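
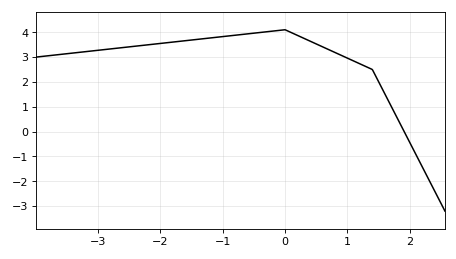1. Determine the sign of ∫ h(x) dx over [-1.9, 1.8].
positive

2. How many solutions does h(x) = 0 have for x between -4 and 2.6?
1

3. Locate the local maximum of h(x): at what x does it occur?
0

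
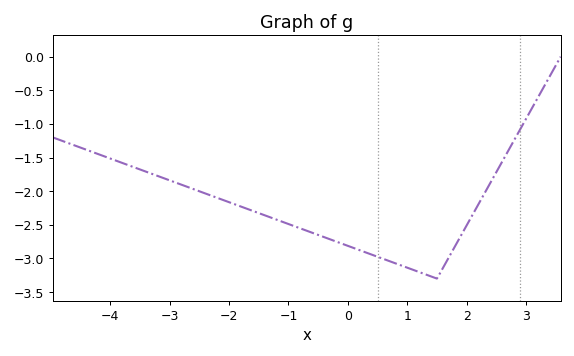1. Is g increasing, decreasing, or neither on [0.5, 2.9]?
neither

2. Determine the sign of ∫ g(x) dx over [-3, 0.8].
negative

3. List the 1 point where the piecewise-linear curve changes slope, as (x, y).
(1.5, -3.3)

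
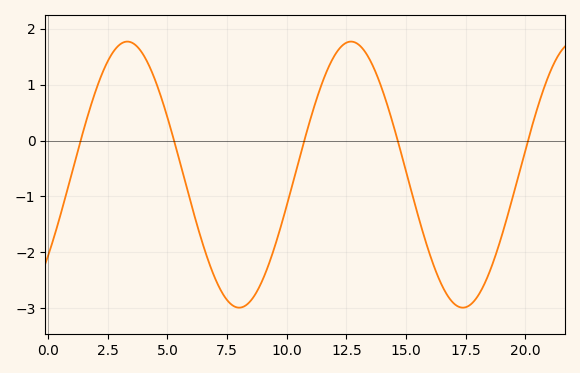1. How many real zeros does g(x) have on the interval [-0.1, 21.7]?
5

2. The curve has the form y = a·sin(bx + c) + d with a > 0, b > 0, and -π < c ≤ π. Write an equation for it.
y = 2.38sin(0.67x - 0.65) - 0.61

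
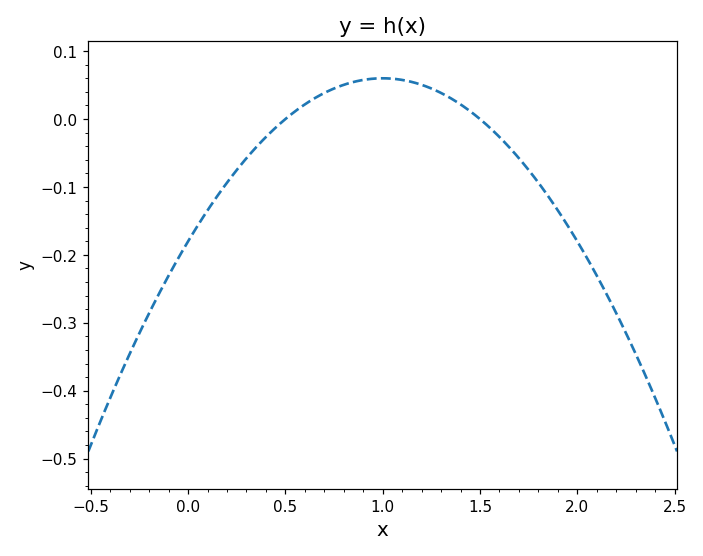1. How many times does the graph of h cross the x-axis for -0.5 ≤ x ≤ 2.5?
2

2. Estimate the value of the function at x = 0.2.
-0.094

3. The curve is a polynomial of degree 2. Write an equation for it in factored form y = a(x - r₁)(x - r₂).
y = -0.24(x - 0.5)(x - 1.5)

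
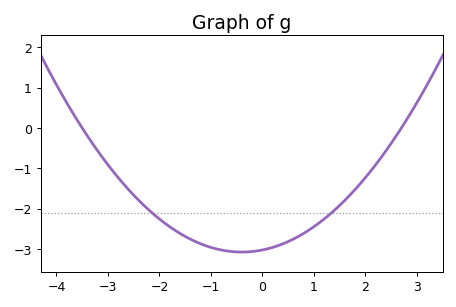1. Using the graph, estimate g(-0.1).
-3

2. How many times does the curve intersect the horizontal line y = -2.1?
2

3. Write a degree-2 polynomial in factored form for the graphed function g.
y = 0.32(x + 3.5)(x - 2.7)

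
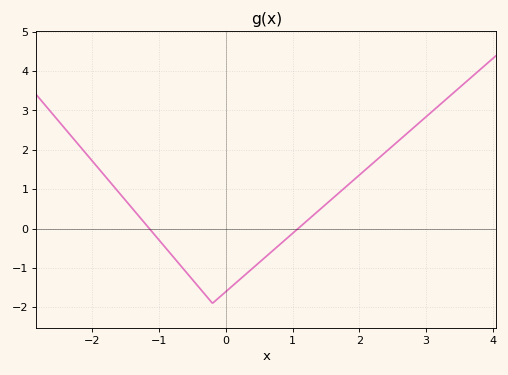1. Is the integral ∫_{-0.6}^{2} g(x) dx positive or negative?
negative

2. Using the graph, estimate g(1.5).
0.616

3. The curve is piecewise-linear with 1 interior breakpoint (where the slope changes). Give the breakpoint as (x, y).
(-0.2, -1.9)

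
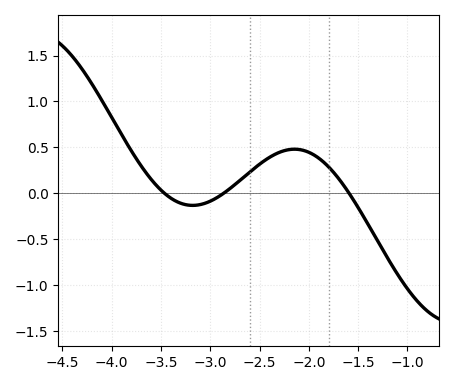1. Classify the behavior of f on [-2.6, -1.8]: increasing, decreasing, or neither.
neither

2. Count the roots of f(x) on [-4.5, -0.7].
3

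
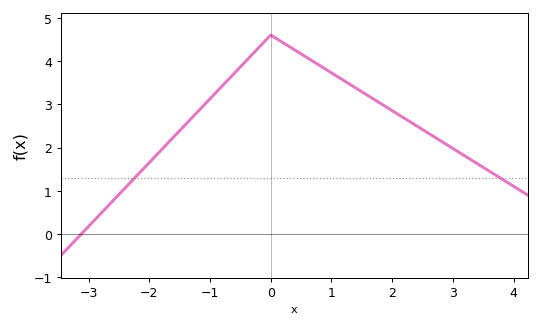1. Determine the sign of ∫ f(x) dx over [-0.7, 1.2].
positive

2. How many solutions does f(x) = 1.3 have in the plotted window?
2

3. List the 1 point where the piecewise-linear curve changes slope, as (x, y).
(0, 4.6)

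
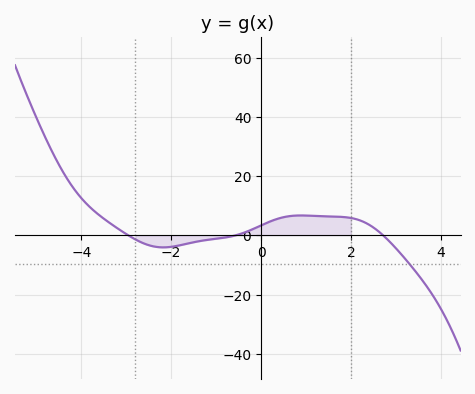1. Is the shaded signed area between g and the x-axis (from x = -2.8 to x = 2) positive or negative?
positive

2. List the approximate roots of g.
-2.96, -0.565, 2.72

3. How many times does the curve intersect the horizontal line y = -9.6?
1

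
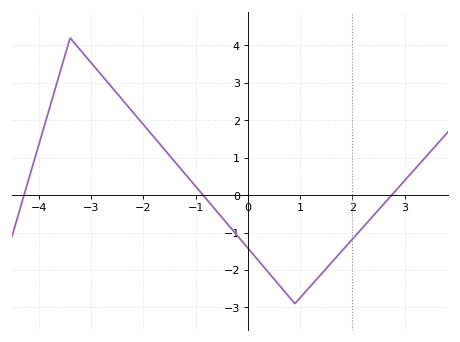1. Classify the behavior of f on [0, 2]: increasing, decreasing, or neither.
neither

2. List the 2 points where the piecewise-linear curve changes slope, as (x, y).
(-3.4, 4.2); (0.9, -2.9)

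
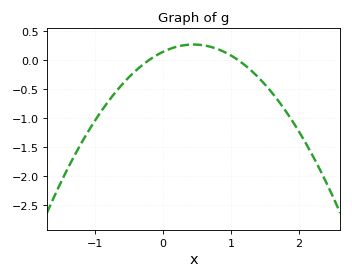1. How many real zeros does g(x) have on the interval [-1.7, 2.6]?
2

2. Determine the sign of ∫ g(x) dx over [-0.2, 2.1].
negative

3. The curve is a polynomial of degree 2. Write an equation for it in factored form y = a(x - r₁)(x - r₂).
y = -0.62(x + 0.2)(x - 1.1)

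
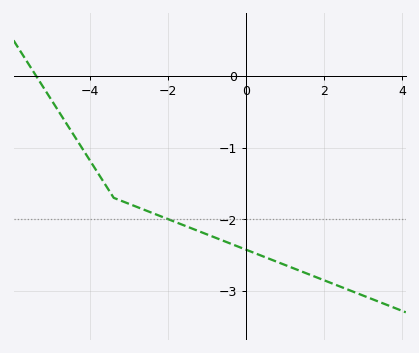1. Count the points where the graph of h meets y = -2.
1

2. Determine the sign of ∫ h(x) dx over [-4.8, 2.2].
negative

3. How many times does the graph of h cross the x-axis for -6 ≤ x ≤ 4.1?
1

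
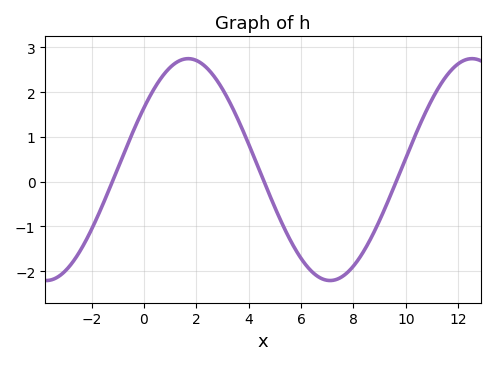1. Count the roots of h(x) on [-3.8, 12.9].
3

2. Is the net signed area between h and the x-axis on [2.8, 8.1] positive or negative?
negative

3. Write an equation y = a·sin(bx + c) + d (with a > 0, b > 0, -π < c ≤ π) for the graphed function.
y = 2.48sin(0.58x + 0.59) + 0.27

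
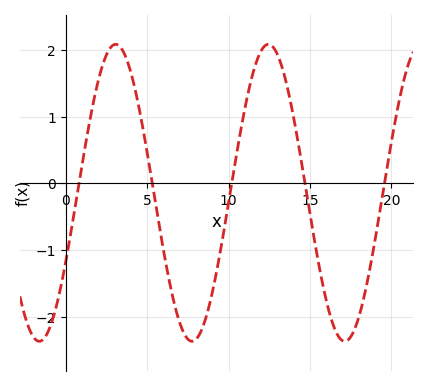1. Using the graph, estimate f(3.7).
1.9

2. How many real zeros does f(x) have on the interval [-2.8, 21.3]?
5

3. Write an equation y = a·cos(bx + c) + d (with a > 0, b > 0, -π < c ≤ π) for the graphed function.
y = 2.23cos(0.67x - 2.1) - 0.14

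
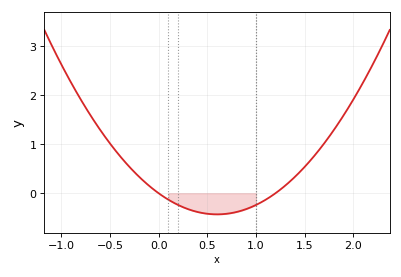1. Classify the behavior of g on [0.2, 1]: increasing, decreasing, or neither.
neither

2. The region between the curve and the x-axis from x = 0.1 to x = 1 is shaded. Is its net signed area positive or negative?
negative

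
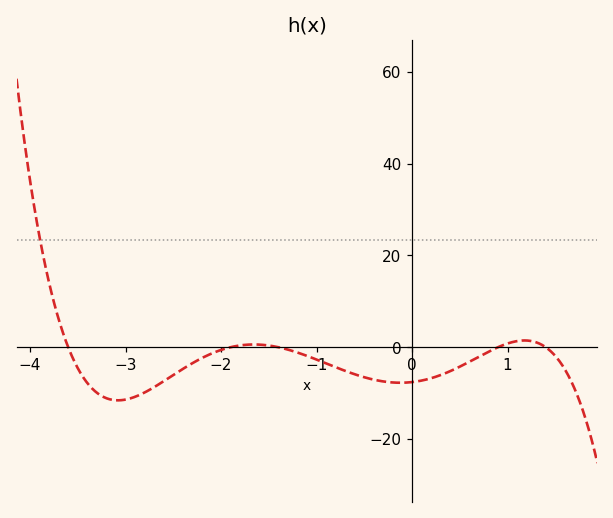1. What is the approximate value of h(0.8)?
0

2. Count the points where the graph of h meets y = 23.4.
1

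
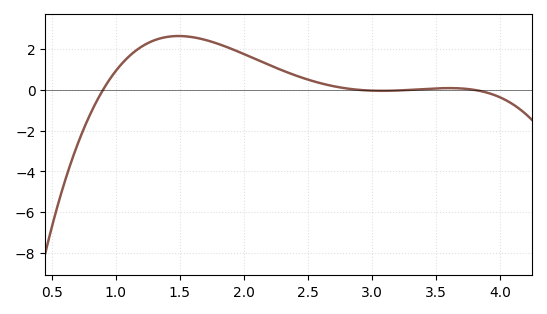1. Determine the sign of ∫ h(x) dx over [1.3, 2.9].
positive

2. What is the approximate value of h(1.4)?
2.6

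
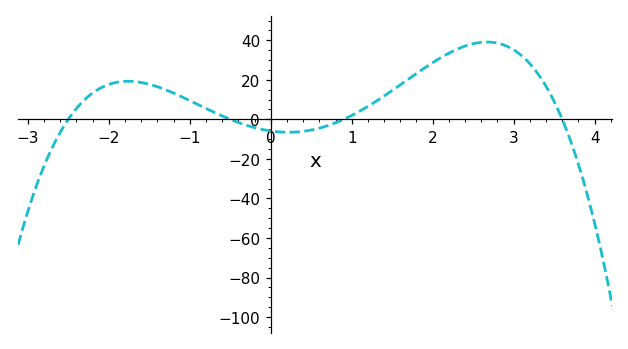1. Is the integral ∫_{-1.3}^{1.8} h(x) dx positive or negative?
positive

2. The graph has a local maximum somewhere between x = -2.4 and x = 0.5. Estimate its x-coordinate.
-1.76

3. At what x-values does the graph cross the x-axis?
-2.5, -0.5, 0.9, 3.6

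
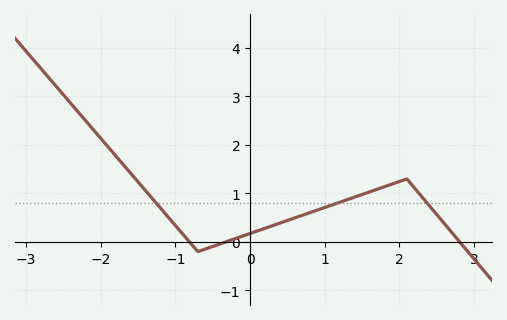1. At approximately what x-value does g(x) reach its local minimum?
-0.7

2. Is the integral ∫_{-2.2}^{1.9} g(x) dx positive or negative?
positive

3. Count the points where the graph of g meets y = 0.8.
3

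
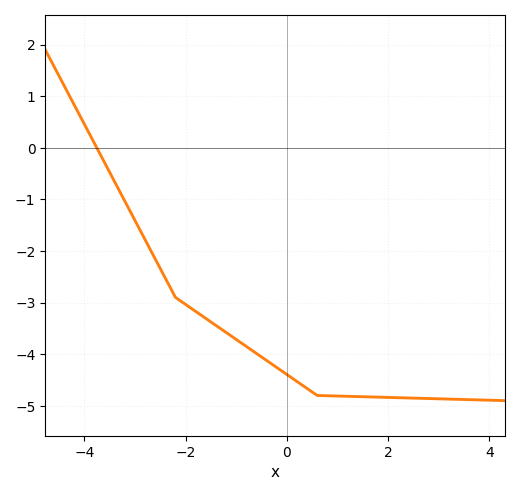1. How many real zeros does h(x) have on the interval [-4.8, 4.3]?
1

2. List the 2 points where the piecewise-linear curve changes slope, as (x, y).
(-2.2, -2.9); (0.6, -4.8)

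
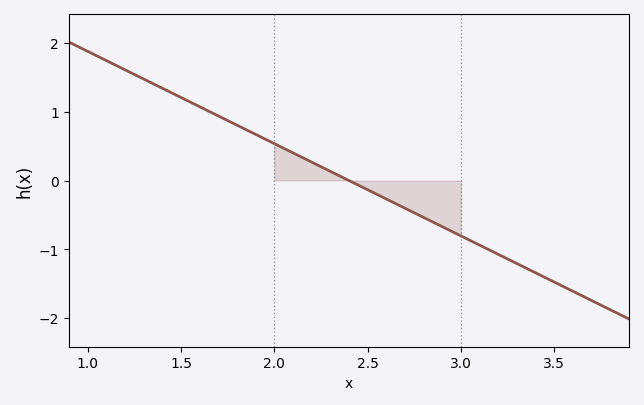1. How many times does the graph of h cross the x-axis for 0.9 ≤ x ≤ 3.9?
1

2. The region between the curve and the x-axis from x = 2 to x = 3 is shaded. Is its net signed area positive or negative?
negative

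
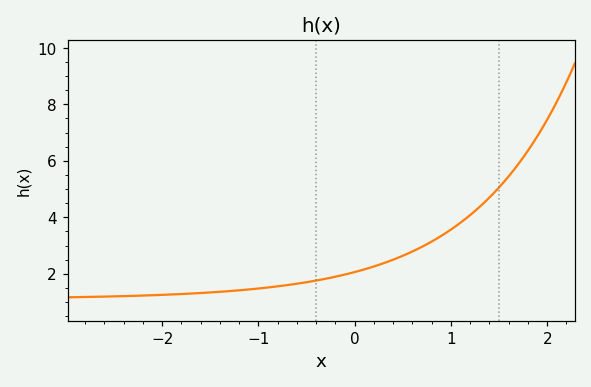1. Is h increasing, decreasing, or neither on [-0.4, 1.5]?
increasing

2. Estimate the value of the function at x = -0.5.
1.7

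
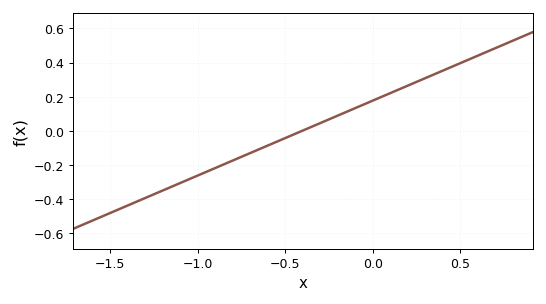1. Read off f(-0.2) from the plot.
0.08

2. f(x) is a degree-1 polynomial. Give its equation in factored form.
y = 0.44(x + 0.4)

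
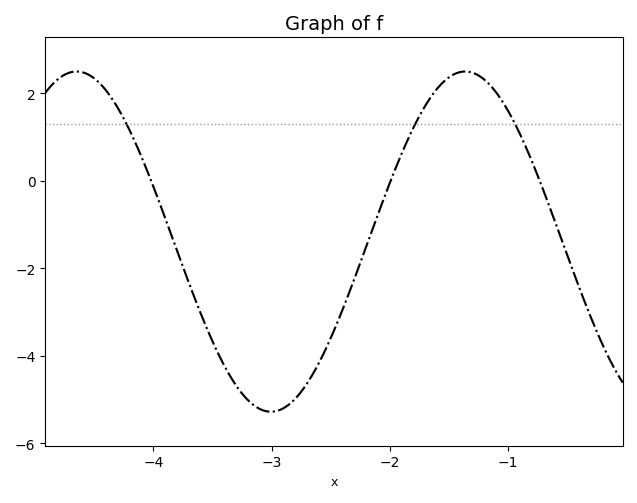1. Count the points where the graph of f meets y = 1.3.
3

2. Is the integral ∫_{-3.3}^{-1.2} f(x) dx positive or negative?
negative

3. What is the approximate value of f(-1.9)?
0.6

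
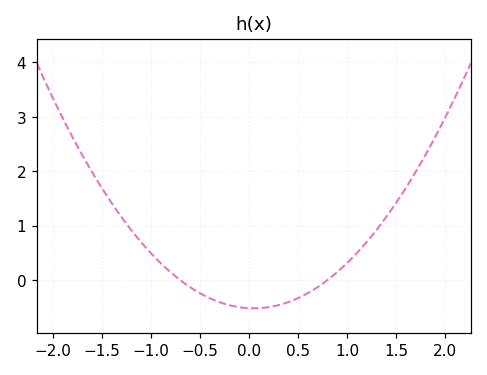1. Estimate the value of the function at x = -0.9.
0.313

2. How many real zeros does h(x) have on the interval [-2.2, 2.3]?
2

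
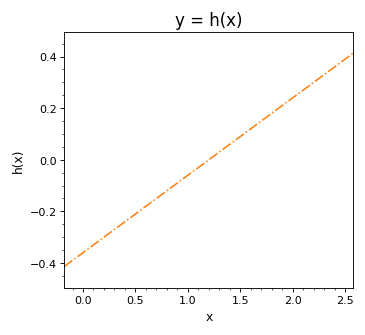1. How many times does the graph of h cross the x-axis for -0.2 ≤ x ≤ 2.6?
1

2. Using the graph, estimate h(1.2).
0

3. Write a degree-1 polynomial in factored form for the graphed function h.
y = 0.3(x - 1.2)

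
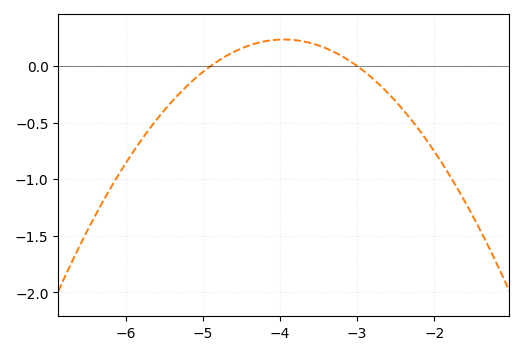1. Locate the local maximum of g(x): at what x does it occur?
-3.95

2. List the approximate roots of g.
-4.9, -3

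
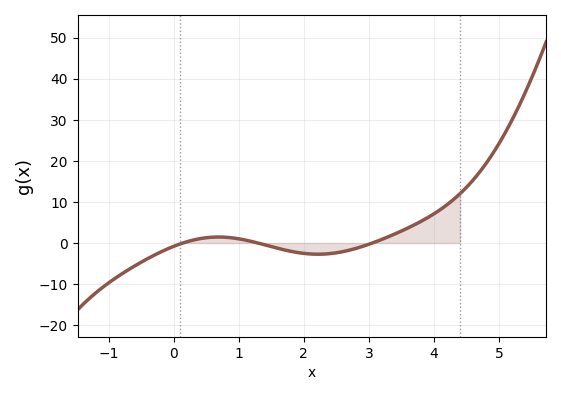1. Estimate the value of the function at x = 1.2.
0.365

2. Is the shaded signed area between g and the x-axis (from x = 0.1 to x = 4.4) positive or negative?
positive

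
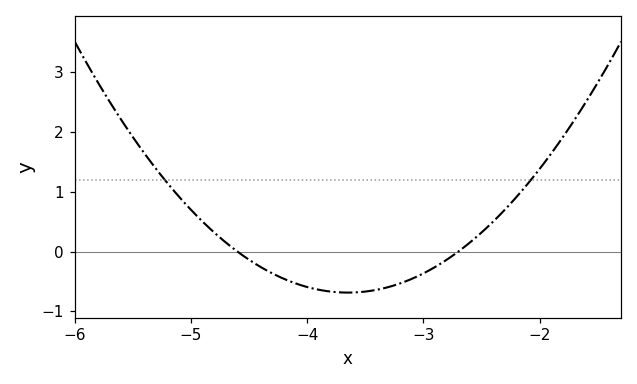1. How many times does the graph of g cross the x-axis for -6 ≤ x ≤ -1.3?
2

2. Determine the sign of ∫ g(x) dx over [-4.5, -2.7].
negative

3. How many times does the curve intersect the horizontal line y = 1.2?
2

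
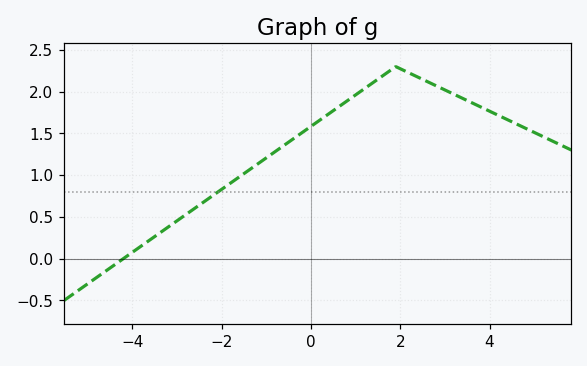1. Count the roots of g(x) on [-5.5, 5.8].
1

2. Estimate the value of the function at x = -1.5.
1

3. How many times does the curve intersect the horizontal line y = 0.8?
1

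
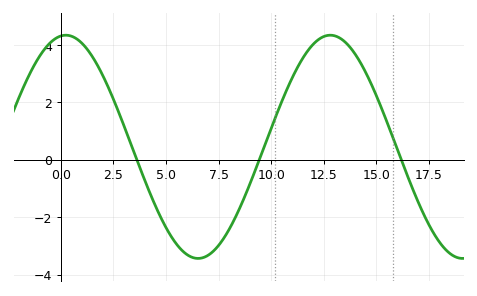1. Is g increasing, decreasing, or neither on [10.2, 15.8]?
neither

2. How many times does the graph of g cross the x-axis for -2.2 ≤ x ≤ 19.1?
3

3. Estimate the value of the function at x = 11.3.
3.2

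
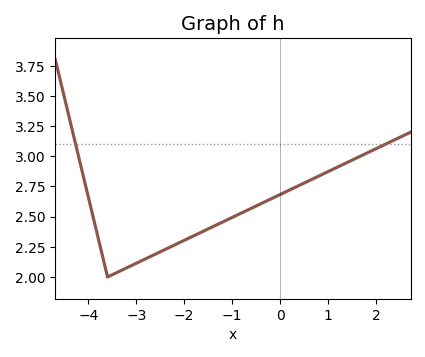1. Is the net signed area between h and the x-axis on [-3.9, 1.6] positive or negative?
positive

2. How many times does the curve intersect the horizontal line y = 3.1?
2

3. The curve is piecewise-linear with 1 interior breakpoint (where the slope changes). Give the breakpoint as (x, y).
(-3.6, 2)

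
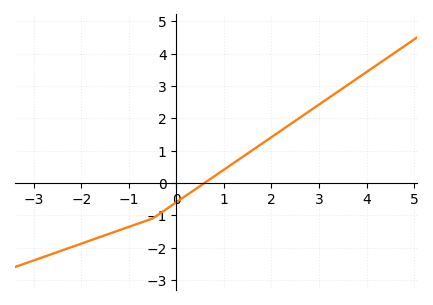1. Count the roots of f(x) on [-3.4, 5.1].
1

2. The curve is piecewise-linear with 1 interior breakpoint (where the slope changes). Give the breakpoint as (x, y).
(-0.5, -1.1)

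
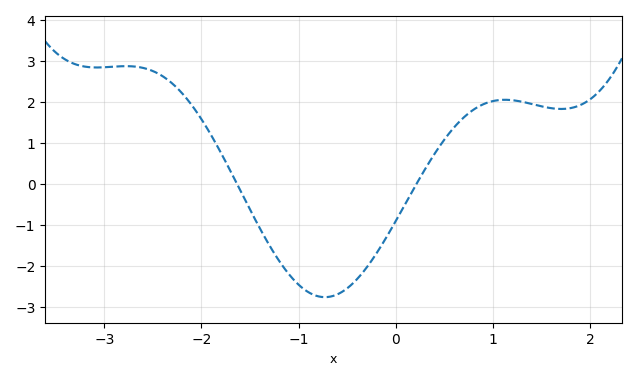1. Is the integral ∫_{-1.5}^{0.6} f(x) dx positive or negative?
negative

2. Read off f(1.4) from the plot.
1.9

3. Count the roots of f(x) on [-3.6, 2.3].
2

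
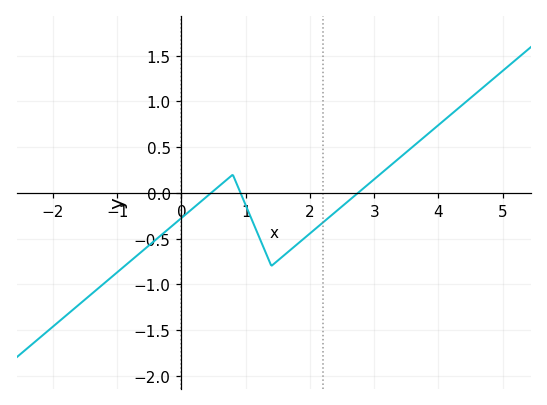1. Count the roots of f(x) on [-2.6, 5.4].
3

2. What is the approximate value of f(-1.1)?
-0.95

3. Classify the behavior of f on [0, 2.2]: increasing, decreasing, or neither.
neither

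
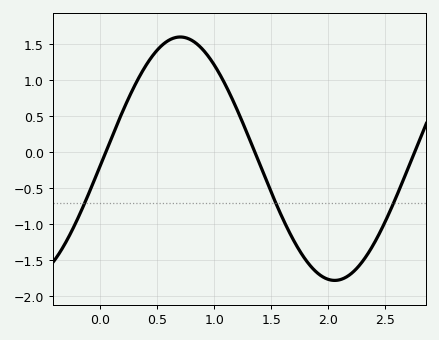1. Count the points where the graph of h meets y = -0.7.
3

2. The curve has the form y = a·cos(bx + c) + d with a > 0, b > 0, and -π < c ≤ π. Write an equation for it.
y = 1.69cos(2.32x - 1.63) - 0.09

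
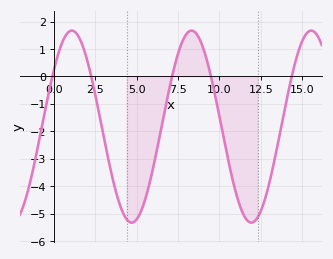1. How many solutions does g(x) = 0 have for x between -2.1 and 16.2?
5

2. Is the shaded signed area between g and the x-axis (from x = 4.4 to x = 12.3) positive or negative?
negative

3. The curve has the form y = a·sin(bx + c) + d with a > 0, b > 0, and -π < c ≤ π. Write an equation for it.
y = 3.5sin(0.87x + 0.622) - 1.83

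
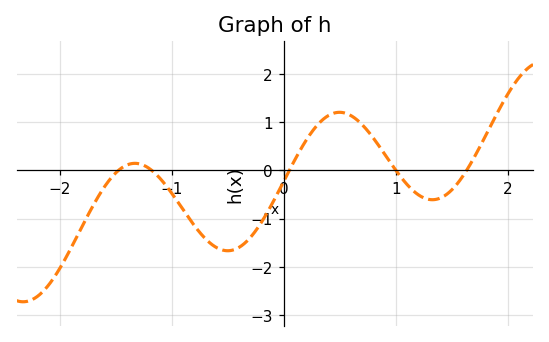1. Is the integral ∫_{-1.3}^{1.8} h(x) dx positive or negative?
negative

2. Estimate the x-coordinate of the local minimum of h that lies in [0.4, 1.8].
1.33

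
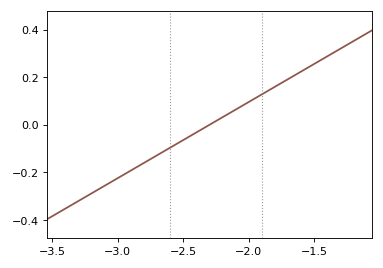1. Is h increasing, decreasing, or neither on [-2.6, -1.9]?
increasing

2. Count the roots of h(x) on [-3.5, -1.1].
1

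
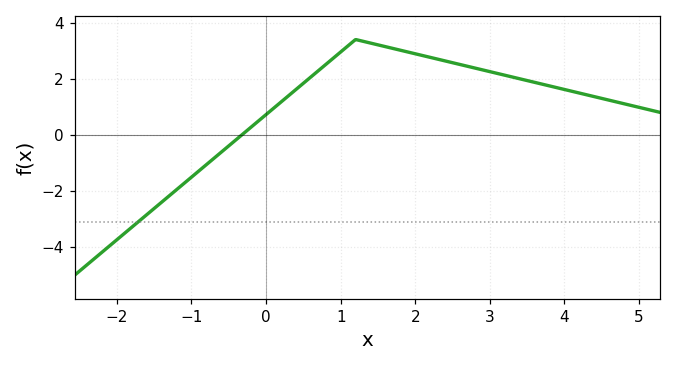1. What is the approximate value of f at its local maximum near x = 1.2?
3.4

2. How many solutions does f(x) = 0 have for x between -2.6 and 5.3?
1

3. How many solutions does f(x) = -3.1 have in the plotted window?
1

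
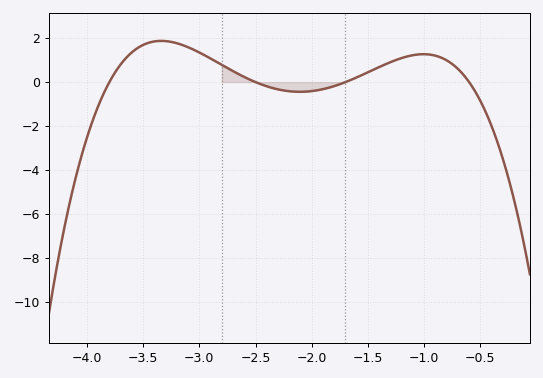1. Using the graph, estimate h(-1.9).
-0.32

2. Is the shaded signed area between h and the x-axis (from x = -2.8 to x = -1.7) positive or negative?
negative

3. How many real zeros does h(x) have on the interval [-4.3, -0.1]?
4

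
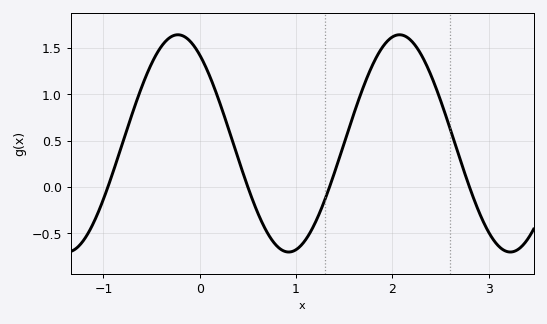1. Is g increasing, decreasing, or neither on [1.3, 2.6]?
neither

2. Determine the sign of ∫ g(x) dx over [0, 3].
positive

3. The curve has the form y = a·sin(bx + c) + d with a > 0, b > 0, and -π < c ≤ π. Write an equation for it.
y = 1.17sin(2.7x + 2.2) + 0.47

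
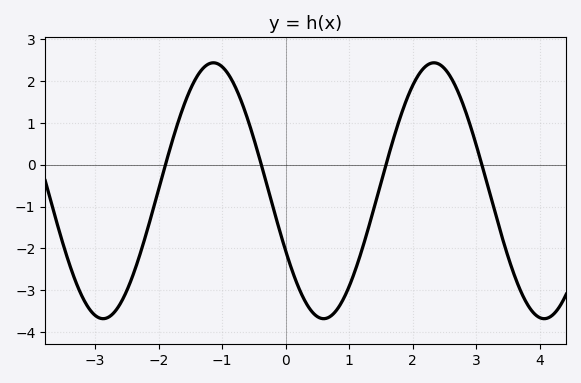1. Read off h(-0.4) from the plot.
0.092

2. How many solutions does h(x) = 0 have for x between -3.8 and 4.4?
4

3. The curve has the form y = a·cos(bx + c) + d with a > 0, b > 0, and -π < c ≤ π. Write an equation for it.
y = 3.06cos(1.81x + 2.06) - 0.62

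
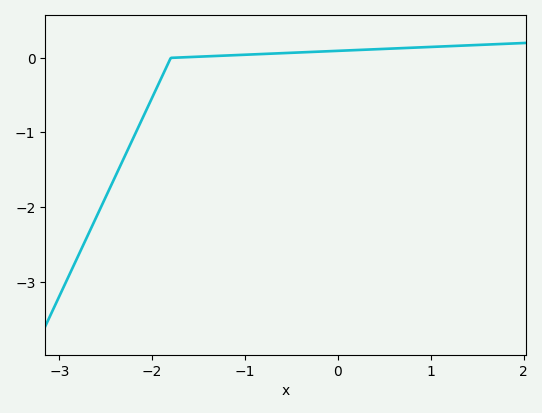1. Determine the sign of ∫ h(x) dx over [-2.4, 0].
negative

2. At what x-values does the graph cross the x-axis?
-1.8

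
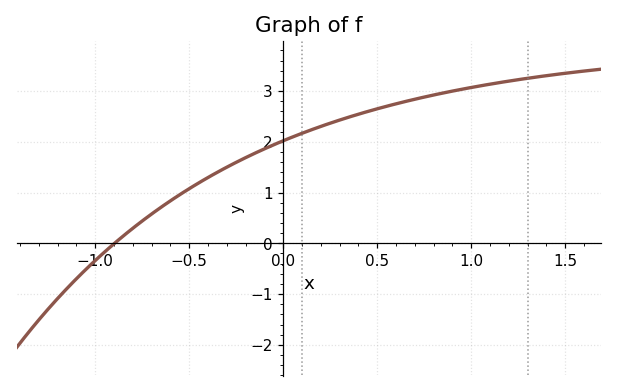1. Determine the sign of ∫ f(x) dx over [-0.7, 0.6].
positive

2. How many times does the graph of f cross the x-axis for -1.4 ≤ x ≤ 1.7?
1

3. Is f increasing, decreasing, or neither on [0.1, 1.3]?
increasing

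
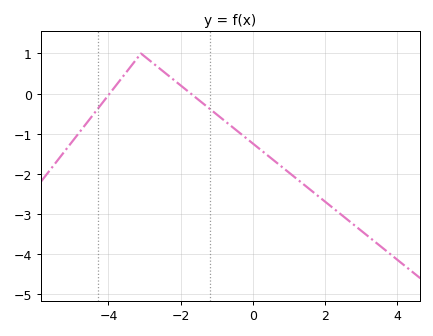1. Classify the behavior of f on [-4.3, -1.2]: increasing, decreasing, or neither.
neither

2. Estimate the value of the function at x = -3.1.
1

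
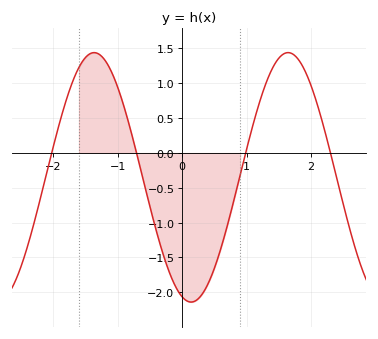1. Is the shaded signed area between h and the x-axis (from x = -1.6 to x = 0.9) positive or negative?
negative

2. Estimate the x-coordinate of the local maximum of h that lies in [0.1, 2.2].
1.64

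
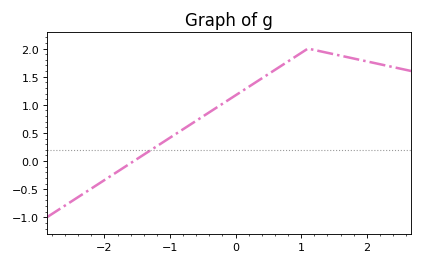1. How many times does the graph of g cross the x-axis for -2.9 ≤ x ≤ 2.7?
1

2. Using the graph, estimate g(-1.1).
0.35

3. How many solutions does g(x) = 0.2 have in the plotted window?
1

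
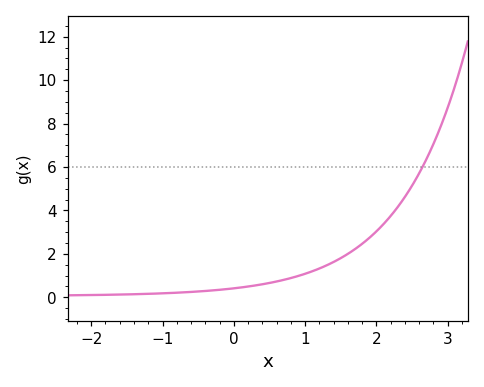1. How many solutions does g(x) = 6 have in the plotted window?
1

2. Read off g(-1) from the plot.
0.18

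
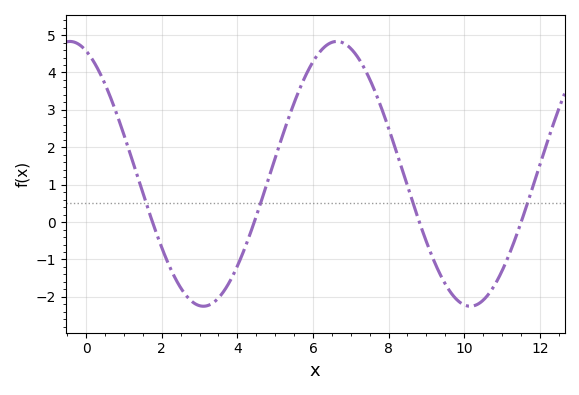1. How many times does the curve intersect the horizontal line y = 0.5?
4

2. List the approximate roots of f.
1.8, 4.4, 8.8, 11.6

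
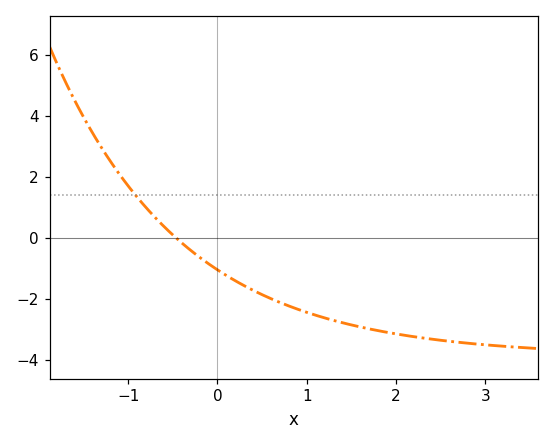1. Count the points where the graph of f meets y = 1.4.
1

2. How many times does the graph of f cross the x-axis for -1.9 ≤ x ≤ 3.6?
1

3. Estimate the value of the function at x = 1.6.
-3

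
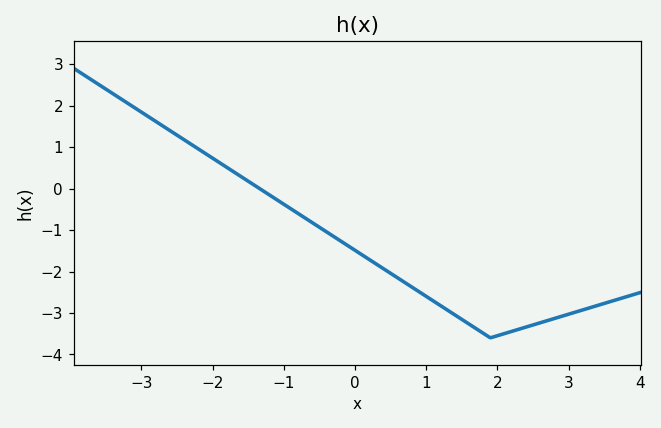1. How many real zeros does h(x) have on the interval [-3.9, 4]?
1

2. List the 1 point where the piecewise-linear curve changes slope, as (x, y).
(1.9, -3.6)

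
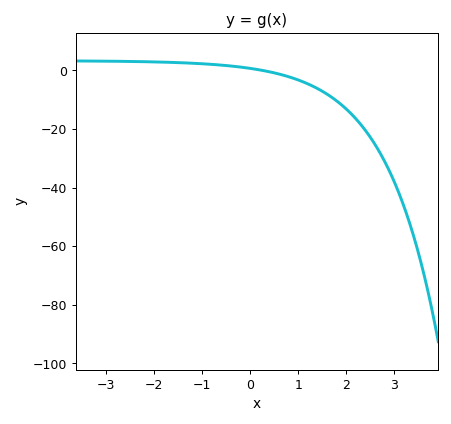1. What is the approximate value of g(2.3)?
-18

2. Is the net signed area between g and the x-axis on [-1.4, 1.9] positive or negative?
negative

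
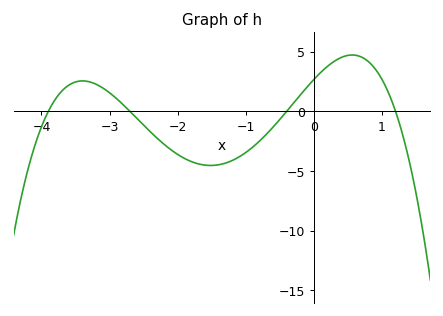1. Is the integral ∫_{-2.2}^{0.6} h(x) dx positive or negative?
negative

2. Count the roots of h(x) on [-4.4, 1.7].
4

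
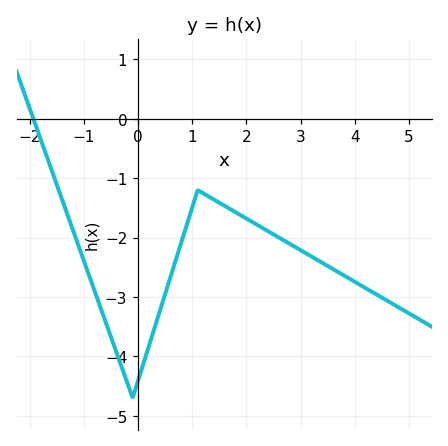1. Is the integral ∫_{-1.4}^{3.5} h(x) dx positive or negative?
negative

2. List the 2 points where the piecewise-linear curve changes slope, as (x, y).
(-0.1, -4.7); (1.1, -1.2)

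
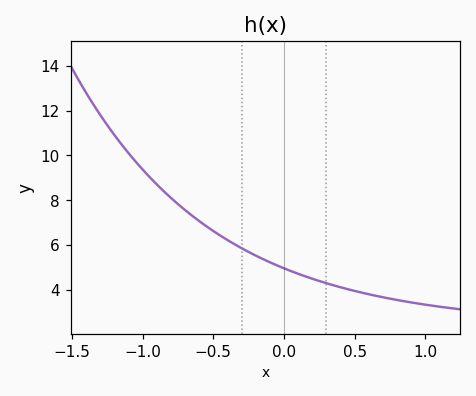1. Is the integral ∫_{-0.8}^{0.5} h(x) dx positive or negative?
positive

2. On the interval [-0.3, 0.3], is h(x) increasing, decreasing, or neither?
decreasing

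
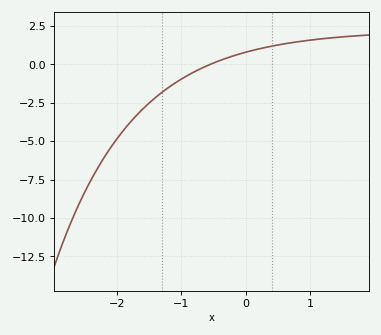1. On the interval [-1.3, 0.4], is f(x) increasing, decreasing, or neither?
increasing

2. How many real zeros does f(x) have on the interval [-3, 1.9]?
1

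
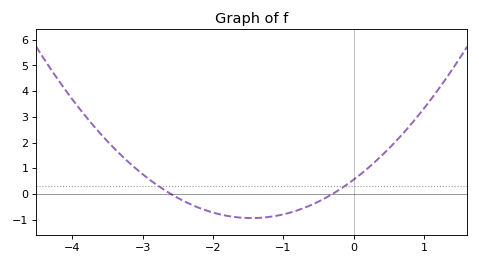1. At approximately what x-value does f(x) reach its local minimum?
-1.5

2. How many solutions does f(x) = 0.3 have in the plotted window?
2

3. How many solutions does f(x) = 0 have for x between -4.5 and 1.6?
2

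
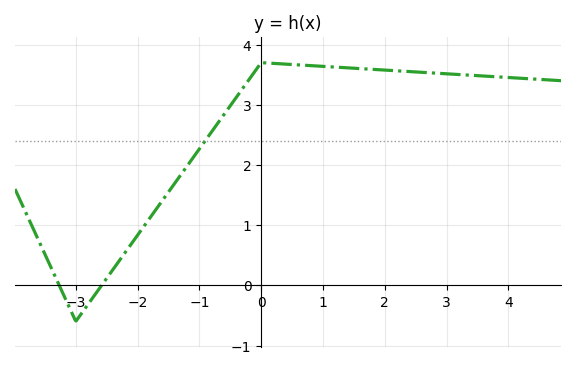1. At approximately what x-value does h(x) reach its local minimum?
-3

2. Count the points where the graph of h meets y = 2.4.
1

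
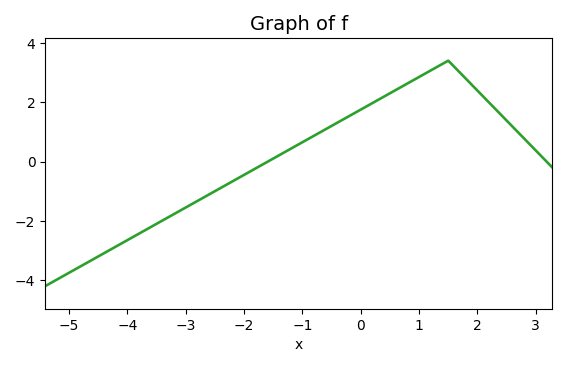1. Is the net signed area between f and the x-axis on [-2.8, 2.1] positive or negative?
positive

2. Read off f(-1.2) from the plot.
0.431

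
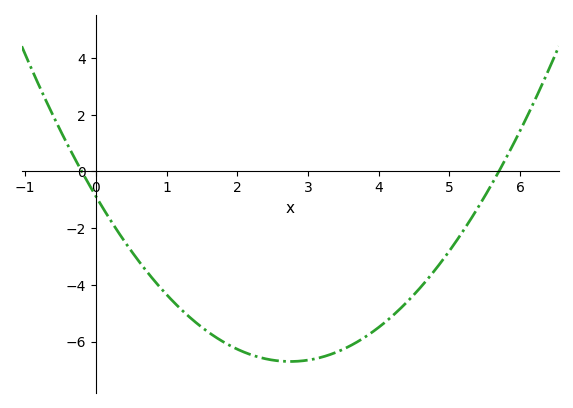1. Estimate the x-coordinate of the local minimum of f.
2.8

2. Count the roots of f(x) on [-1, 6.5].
2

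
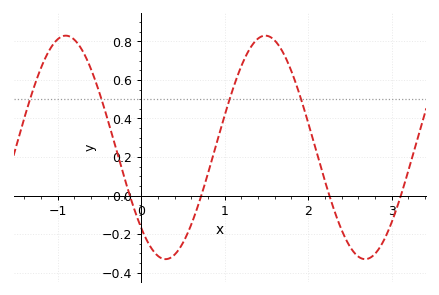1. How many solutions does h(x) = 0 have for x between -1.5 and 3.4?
4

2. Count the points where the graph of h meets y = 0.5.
4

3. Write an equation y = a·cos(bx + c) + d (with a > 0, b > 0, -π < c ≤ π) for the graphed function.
y = 0.58cos(2.6x + 2.4) + 0.25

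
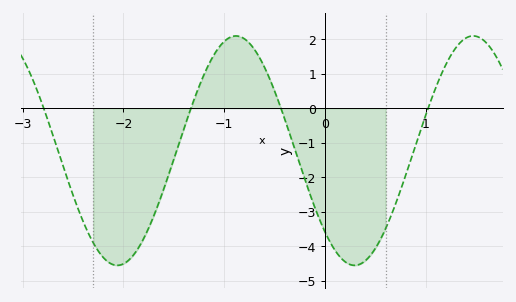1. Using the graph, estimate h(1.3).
1.8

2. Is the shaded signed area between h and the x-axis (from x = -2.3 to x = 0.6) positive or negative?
negative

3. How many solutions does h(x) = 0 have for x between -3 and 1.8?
4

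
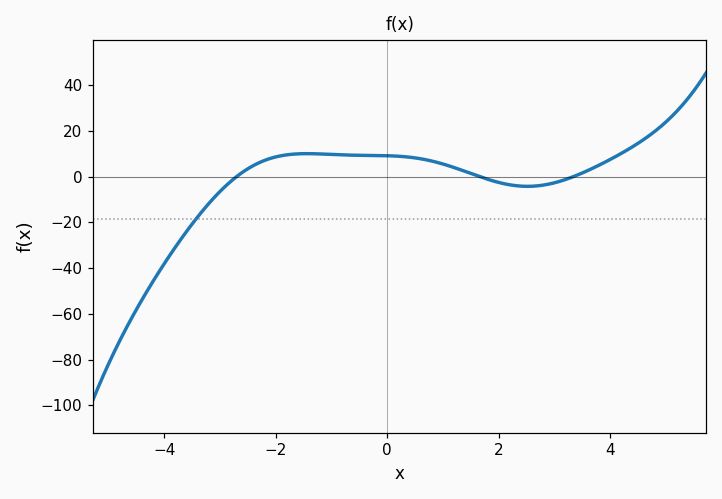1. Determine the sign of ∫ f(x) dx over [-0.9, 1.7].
positive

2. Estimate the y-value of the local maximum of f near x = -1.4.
10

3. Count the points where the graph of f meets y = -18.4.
1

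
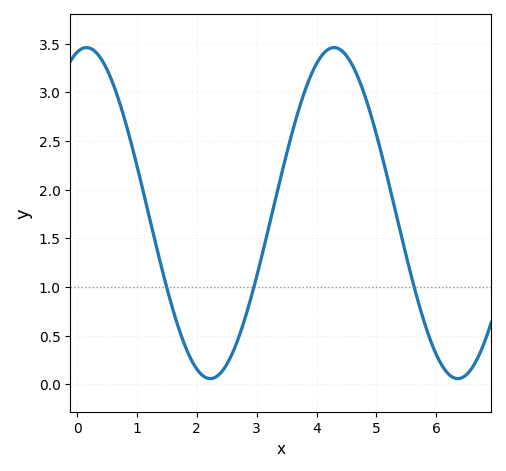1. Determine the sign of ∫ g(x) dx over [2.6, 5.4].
positive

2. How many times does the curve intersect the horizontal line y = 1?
3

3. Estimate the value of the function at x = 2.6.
0.328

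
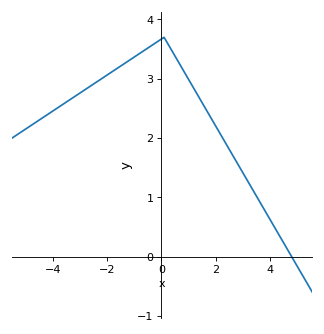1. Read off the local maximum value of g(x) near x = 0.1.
3.7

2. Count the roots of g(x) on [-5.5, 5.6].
1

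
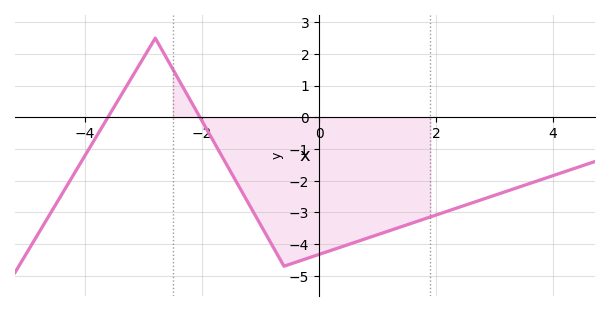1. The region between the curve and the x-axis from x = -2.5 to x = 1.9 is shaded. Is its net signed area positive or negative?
negative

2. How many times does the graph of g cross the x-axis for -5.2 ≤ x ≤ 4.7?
2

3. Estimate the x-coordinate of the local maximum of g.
-2.8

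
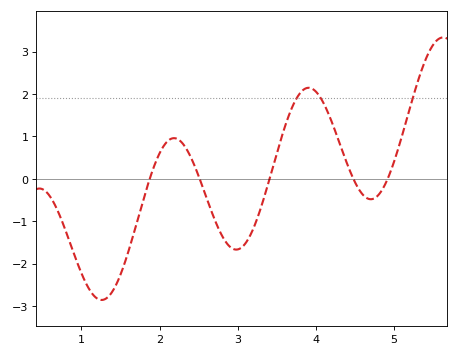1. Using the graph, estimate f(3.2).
-1.2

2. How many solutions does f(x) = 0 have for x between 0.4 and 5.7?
5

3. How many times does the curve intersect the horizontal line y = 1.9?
3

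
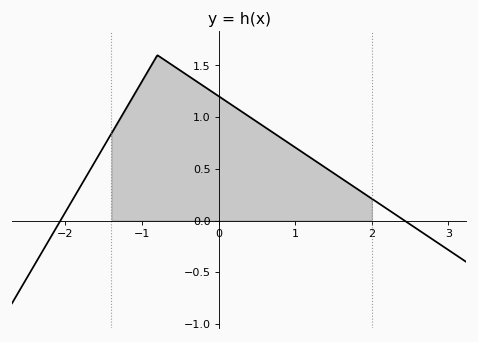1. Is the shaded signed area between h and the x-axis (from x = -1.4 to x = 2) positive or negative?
positive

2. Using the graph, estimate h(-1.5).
0.714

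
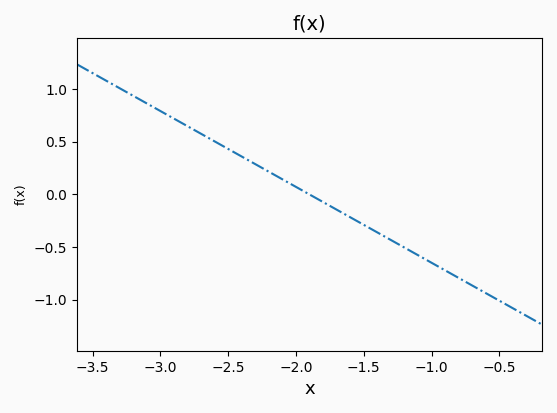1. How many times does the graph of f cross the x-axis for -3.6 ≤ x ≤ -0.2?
1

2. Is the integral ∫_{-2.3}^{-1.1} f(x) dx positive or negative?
negative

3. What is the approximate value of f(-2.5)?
0.432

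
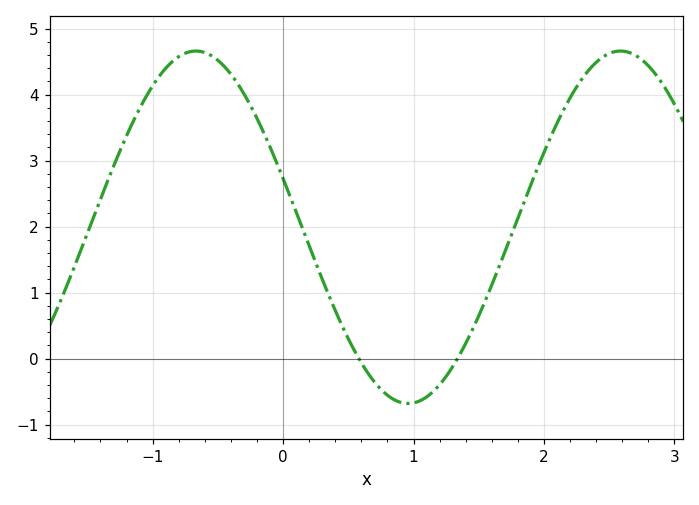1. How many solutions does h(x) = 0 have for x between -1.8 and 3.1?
2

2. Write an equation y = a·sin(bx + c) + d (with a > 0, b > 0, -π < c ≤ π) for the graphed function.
y = 2.67sin(1.9x + 2.9) + 1.99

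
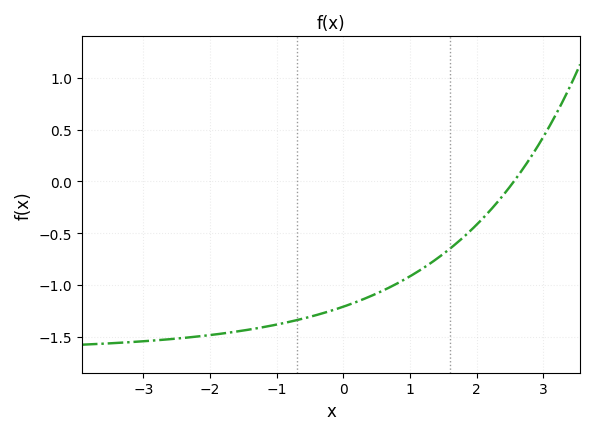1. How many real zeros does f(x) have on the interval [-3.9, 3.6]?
1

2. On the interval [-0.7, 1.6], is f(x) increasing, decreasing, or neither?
increasing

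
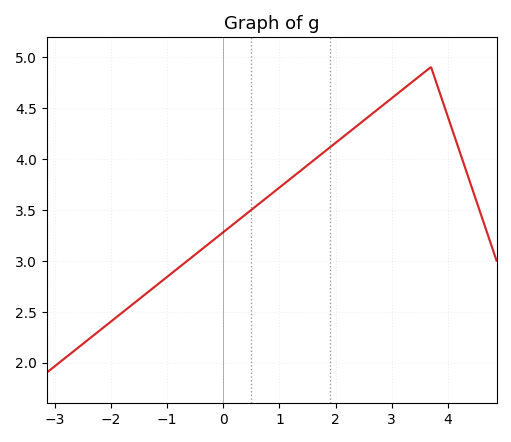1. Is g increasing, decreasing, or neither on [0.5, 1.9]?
increasing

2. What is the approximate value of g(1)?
3.7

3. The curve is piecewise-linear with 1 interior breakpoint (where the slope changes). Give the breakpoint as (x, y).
(3.7, 4.9)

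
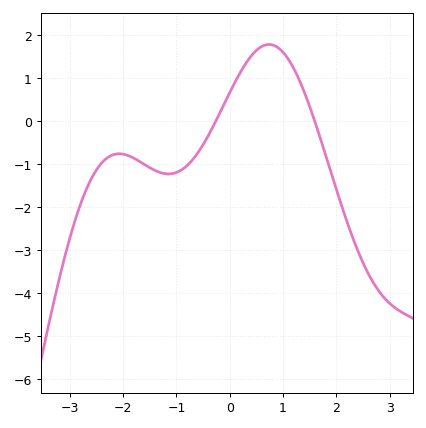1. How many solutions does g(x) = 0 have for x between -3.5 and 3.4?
2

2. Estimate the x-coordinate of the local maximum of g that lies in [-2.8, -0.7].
-2.1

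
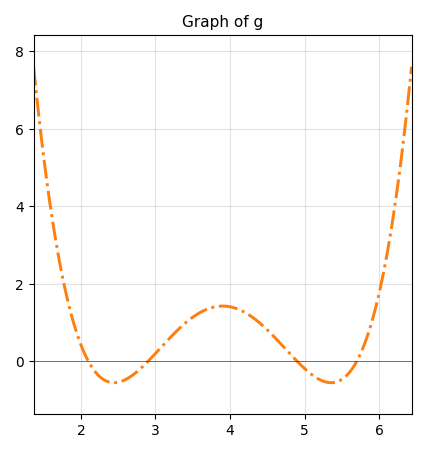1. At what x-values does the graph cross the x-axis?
2.1, 2.9, 4.9, 5.7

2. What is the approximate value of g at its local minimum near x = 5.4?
-0.6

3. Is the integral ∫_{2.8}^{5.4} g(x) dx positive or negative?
positive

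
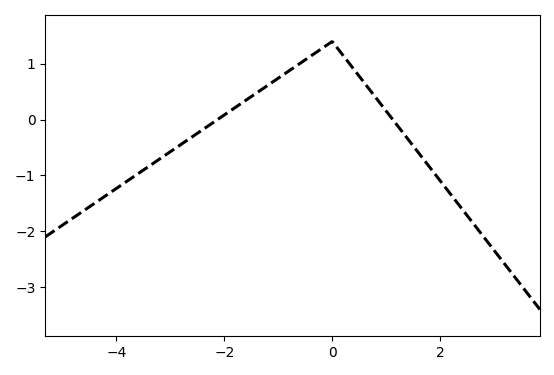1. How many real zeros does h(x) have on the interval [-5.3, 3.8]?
2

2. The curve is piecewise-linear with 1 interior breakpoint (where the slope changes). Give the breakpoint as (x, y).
(0, 1.4)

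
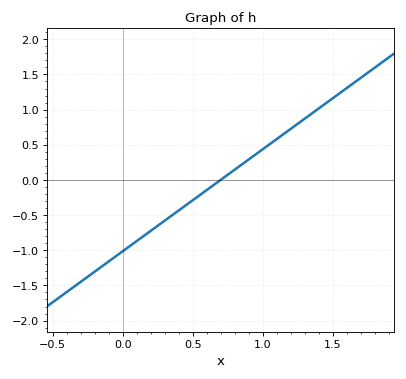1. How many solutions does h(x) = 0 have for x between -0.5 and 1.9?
1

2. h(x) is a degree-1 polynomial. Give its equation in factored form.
y = 1.45(x - 0.7)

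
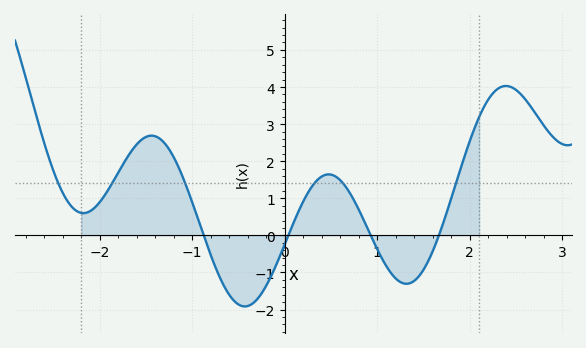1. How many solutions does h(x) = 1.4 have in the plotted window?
6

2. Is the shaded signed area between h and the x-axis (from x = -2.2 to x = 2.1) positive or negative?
positive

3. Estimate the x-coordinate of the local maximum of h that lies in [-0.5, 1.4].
0.5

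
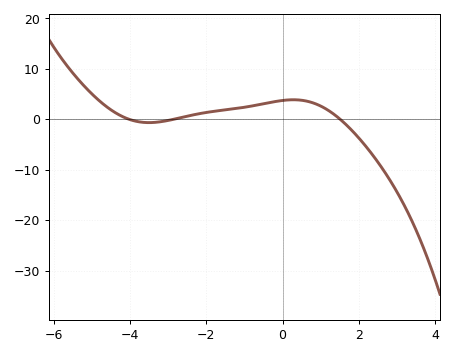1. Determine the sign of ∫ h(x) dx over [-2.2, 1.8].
positive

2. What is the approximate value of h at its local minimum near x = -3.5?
-0.685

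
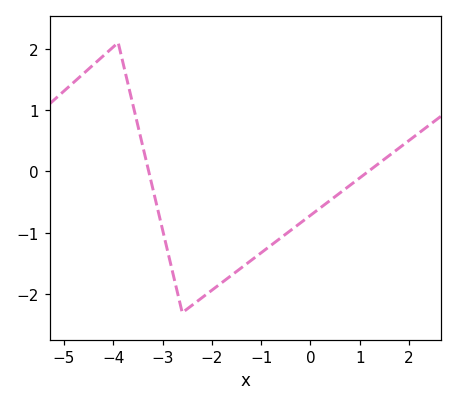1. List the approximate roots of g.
-3.2, 1.2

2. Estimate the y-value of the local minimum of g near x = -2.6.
-2.3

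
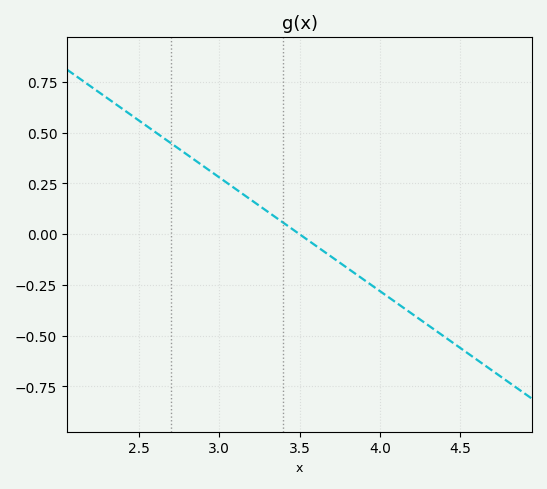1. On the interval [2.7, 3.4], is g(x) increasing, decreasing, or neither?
decreasing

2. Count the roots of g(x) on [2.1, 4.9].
1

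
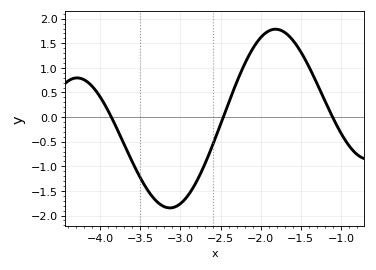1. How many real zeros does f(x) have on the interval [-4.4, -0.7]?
3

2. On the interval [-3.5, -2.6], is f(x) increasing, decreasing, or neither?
neither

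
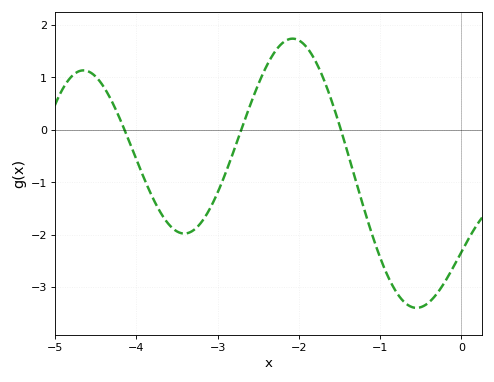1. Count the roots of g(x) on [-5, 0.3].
3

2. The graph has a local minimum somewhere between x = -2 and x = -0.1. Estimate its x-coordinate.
-0.6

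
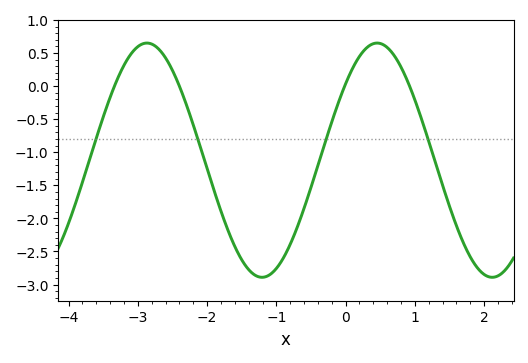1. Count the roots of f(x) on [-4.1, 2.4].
4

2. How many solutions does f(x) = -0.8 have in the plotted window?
4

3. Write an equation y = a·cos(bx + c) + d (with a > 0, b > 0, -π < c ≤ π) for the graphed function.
y = 1.77cos(1.9x - 0.86) - 1.12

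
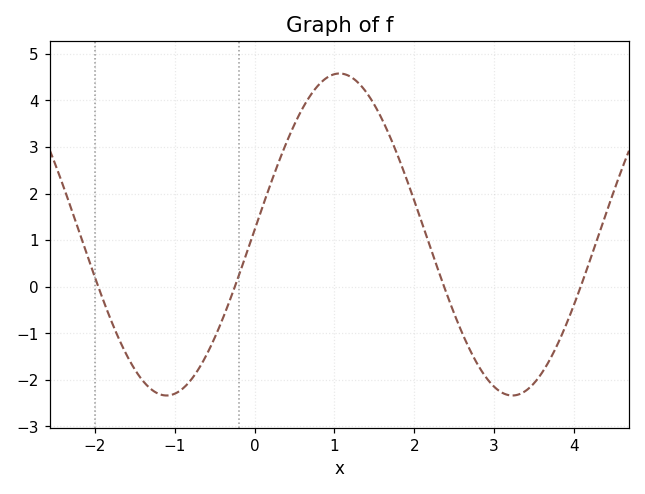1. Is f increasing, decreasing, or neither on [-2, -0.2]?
neither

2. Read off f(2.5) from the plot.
-0.577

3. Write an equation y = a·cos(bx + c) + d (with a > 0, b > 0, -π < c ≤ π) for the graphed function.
y = 3.46cos(1.45x - 1.54) + 1.12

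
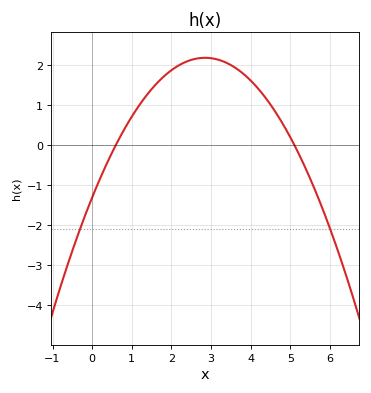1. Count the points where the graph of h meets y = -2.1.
2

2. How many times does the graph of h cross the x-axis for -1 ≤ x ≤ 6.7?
2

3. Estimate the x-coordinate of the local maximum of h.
2.85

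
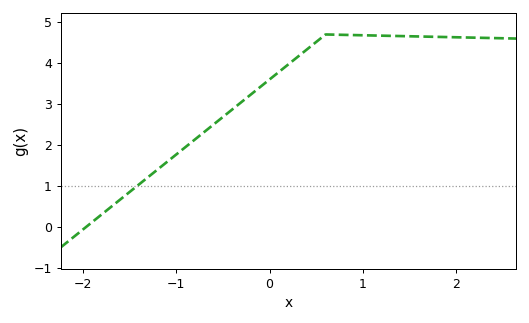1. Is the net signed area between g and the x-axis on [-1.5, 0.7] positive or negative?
positive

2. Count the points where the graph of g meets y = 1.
1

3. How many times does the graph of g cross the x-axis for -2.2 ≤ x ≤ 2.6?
1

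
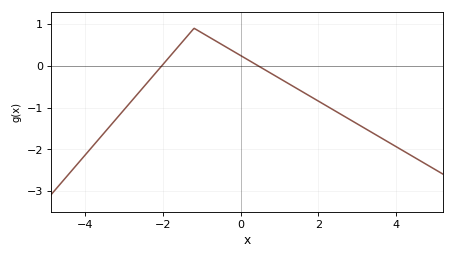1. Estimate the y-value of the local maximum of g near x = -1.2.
0.898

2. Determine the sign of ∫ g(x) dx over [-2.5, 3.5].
negative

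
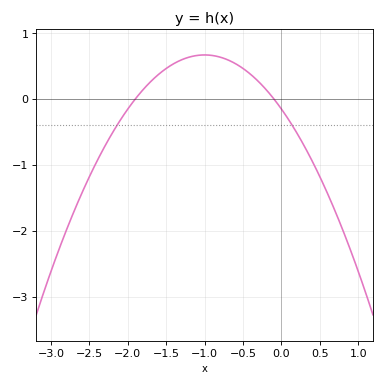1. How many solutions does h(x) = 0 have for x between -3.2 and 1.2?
2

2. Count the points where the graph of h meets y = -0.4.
2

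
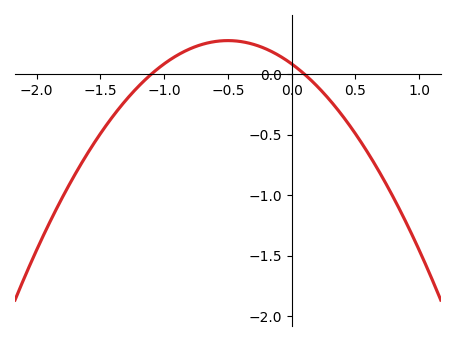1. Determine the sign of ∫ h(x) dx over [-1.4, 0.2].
positive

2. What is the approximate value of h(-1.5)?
-0.493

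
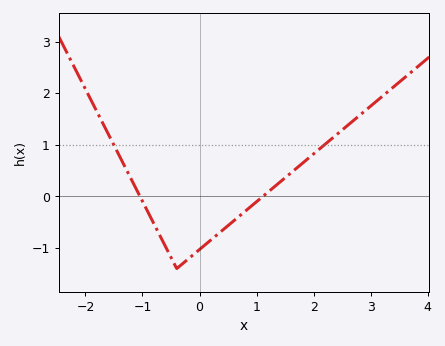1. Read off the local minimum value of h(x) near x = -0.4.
-1.4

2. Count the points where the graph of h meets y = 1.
2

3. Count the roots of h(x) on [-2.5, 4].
2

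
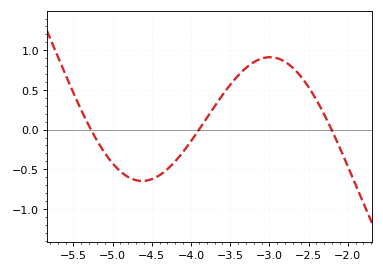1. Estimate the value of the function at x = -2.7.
0.778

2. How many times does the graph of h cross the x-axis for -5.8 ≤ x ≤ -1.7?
3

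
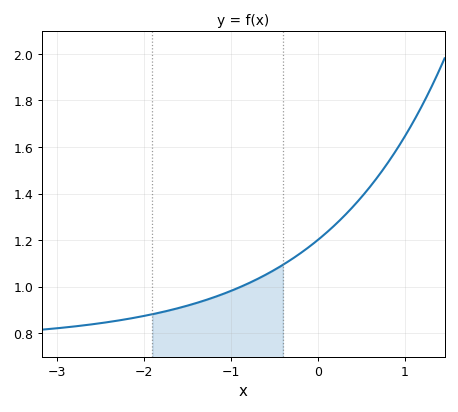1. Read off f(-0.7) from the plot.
1.03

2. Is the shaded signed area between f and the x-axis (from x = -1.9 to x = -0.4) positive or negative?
positive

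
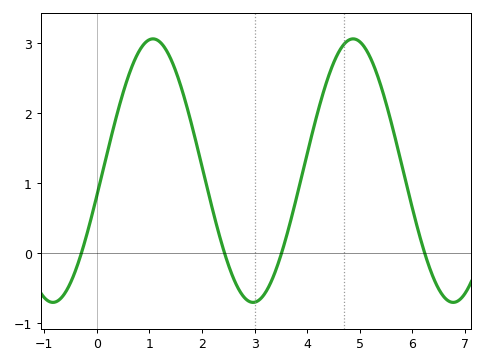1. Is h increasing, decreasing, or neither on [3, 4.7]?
increasing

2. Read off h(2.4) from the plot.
0.075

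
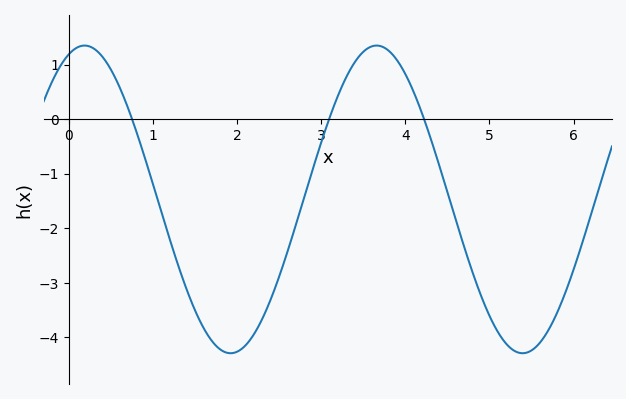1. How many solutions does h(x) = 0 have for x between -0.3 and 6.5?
3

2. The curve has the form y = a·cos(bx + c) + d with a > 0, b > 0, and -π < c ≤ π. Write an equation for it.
y = 2.82cos(1.81x - 0.34) - 1.47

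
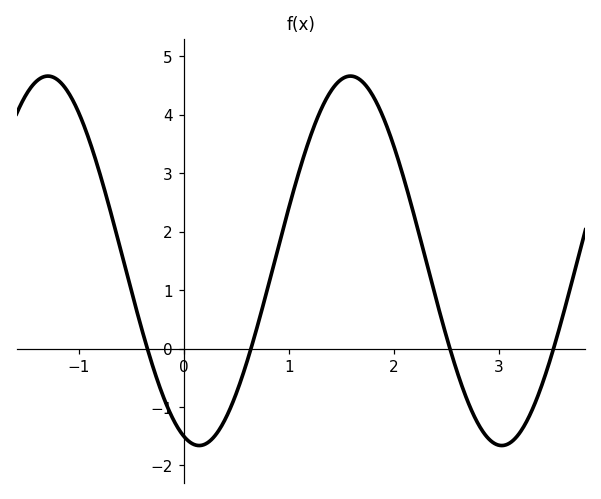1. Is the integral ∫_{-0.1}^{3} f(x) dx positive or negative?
positive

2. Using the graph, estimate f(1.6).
4.7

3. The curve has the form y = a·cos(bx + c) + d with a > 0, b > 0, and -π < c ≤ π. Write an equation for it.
y = 3.16cos(2.2x + 2.8) + 1.5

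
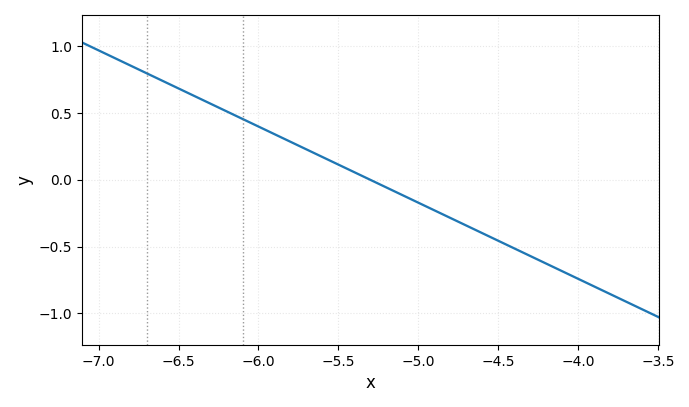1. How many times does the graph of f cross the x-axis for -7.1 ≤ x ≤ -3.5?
1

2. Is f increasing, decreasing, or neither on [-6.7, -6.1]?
decreasing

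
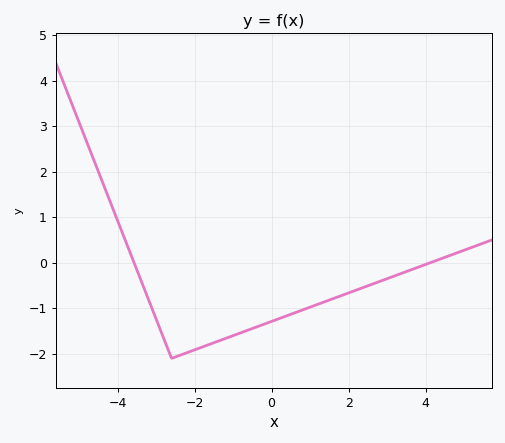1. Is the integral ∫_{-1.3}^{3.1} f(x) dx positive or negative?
negative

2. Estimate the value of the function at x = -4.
0.9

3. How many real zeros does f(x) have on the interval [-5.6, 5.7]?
2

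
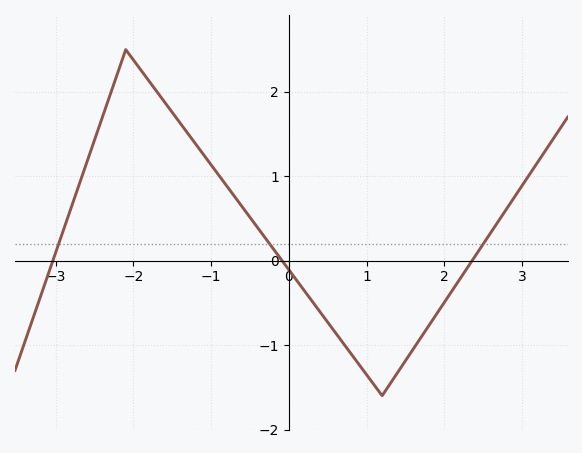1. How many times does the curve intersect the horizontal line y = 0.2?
3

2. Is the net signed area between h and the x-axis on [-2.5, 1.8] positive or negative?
positive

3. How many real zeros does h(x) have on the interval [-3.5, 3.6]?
3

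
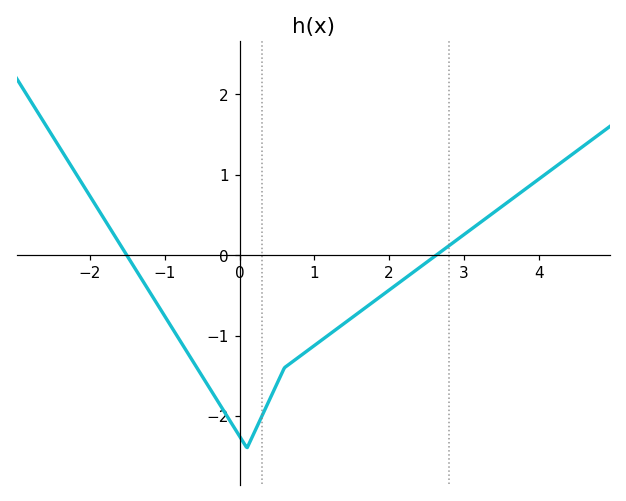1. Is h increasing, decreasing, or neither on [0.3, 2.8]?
increasing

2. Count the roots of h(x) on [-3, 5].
2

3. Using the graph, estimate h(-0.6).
-1.36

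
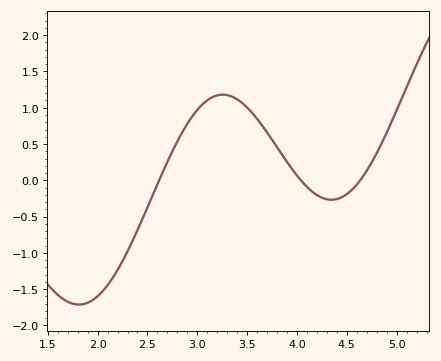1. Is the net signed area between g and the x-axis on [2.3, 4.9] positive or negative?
positive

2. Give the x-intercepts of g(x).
2.6, 4, 4.6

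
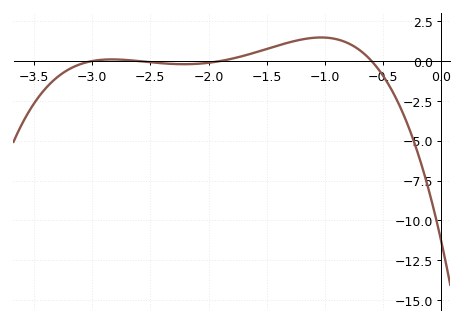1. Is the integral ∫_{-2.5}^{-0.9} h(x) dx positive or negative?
positive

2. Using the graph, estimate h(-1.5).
0.8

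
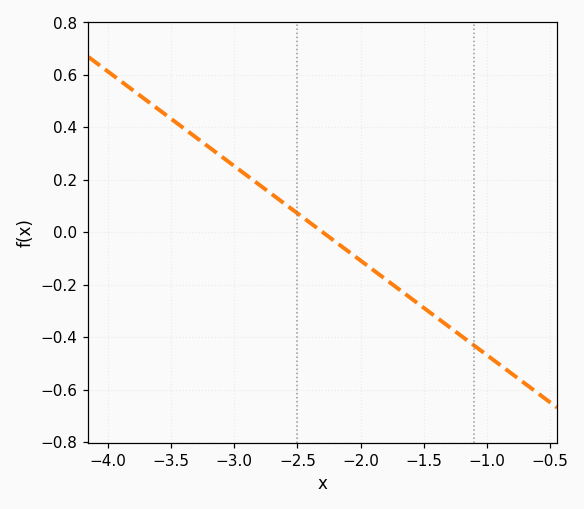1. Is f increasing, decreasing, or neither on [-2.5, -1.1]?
decreasing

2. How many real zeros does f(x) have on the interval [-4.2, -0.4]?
1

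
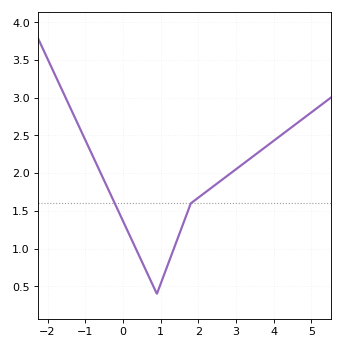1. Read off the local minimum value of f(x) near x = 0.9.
0.4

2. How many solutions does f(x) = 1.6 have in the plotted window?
2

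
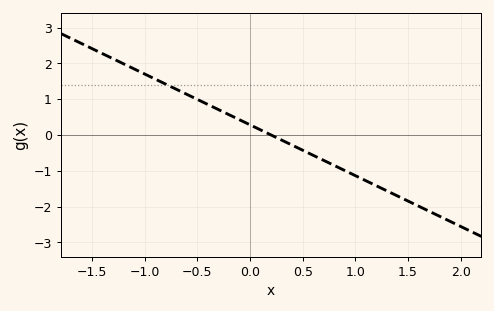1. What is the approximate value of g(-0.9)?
1.56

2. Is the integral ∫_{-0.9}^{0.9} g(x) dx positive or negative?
positive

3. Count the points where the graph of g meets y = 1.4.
1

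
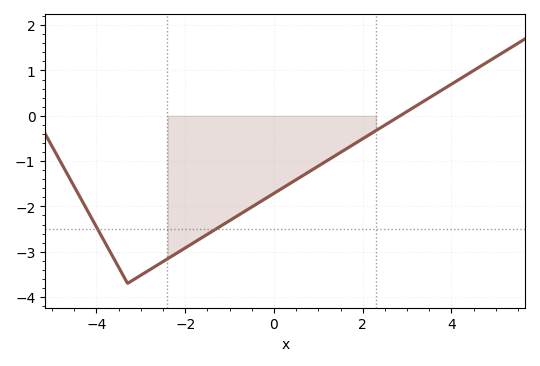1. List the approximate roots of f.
2.84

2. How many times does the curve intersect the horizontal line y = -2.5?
2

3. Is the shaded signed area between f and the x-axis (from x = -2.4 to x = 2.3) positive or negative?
negative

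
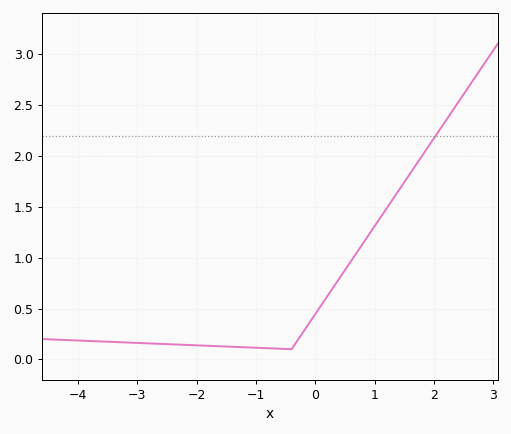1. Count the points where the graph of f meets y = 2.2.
1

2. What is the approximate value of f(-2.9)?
0.15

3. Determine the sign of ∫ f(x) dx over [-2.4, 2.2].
positive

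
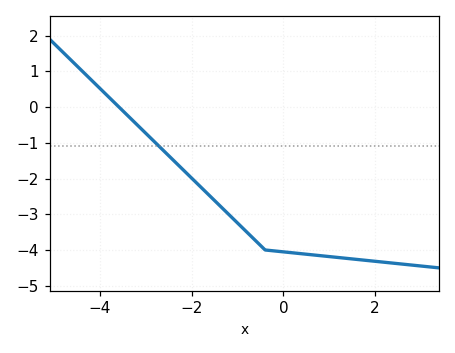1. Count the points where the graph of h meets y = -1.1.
1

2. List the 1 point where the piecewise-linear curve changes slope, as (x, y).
(-0.4, -4)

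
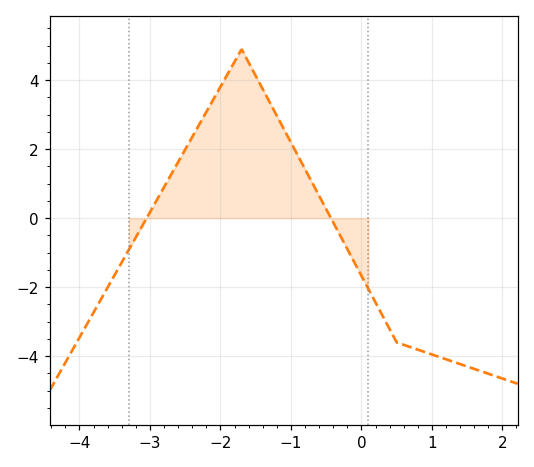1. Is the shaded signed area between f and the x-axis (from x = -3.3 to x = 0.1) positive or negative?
positive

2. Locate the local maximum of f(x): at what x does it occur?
-1.7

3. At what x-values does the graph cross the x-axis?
-3, -0.4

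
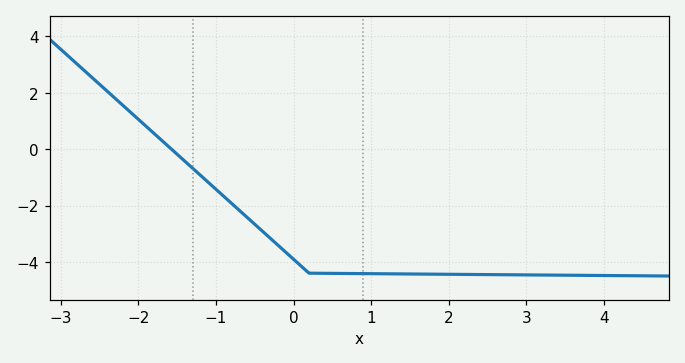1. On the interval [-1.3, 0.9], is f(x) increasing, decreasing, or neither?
decreasing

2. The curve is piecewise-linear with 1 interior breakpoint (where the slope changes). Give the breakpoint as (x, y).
(0.2, -4.4)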